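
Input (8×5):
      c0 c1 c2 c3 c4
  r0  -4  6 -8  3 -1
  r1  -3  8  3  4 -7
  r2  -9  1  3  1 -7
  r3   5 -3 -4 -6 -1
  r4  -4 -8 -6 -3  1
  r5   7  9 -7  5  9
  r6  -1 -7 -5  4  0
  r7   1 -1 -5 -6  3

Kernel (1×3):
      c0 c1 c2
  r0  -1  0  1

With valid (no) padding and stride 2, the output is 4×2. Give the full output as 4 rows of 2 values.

-4 7
12 -10
-2 7
-4 5

Output[0,0]: The receptive field on the input at this output position is [-4 6 -8]. Elementwise product with the kernel and sum: -4·-1 + -8·1.
Output[0,1]: The receptive field on the input at this output position is [-8 3 -1]. Elementwise product with the kernel and sum: -8·-1 + -1·1.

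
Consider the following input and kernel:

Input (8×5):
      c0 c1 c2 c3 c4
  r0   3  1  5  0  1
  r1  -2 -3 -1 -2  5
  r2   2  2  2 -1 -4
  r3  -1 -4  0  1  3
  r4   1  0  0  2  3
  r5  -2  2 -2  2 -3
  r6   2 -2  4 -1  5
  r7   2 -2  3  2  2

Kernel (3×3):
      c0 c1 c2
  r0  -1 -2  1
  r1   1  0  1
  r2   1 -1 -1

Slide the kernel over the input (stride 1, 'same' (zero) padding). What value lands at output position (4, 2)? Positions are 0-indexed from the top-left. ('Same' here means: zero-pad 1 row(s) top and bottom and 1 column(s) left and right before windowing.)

9

The receptive field on the zero-padded input at this output position is [-4 0 1 / 0 0 2 / 2 -2 2]. Elementwise product with the kernel and sum: -4·-1 + 0·-2 + 1·1 + 0·1 + 2·1 + 2·1 + -2·-1 + 2·-1.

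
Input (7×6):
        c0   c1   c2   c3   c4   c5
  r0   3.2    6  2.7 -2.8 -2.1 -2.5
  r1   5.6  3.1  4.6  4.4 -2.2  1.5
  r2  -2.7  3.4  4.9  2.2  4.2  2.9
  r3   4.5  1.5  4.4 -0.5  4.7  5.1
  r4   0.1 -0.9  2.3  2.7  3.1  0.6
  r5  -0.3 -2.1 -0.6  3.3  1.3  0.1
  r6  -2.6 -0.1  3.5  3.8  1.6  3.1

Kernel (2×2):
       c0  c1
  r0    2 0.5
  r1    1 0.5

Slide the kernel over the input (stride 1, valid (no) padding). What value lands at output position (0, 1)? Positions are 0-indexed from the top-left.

18.75

The receptive field on the input at this output position is [6 2.7 / 3.1 4.6]. Elementwise product with the kernel and sum: 6·2 + 2.7·0.5 + 3.1·1 + 4.6·0.5.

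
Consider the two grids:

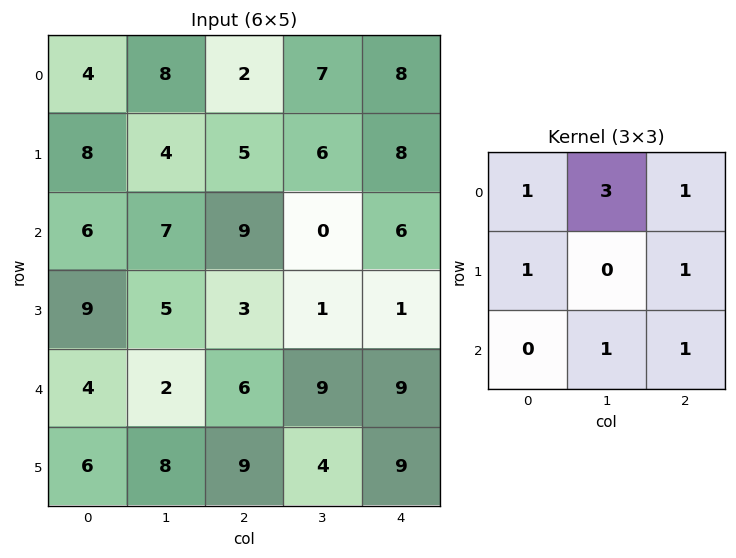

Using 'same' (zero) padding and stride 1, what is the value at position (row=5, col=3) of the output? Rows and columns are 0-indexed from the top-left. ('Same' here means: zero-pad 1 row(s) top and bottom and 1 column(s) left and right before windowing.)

60

The receptive field on the zero-padded input at this output position is [6 9 9 / 9 4 9 / 0 0 0]. Elementwise product with the kernel and sum: 6·1 + 9·3 + 9·1 + 9·1 + 9·1 + 0·1 + 0·1.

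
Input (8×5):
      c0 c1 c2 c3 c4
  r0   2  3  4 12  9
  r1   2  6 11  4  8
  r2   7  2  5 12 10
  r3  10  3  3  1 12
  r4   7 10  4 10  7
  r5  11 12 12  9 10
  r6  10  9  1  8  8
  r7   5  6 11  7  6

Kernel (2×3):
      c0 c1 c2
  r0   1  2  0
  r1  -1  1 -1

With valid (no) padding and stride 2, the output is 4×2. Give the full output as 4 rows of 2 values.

Output[0,0]: The receptive field on the input at this output position is [2 3 4 / 2 6 11]. Elementwise product with the kernel and sum: 2·1 + 3·2 + 2·-1 + 6·1 + 11·-1.
Output[0,1]: The receptive field on the input at this output position is [4 12 9 / 11 4 8]. Elementwise product with the kernel and sum: 4·1 + 12·2 + 11·-1 + 4·1 + 8·-1.

1 13
1 15
16 11
18 7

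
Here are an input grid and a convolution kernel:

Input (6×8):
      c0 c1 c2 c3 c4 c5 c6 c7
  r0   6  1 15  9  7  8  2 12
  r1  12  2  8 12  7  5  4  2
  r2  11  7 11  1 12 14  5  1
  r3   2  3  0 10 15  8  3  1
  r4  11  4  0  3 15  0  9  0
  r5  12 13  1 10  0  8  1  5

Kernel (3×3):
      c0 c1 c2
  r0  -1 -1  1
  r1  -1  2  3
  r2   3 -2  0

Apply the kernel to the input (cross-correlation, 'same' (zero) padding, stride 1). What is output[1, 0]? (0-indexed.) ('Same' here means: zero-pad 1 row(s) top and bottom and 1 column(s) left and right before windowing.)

The receptive field on the zero-padded input at this output position is [0 6 1 / 0 12 2 / 0 11 7]. Elementwise product with the kernel and sum: 0·-1 + 6·-1 + 1·1 + 0·-1 + 12·2 + 2·3 + 0·3 + 11·-2.

3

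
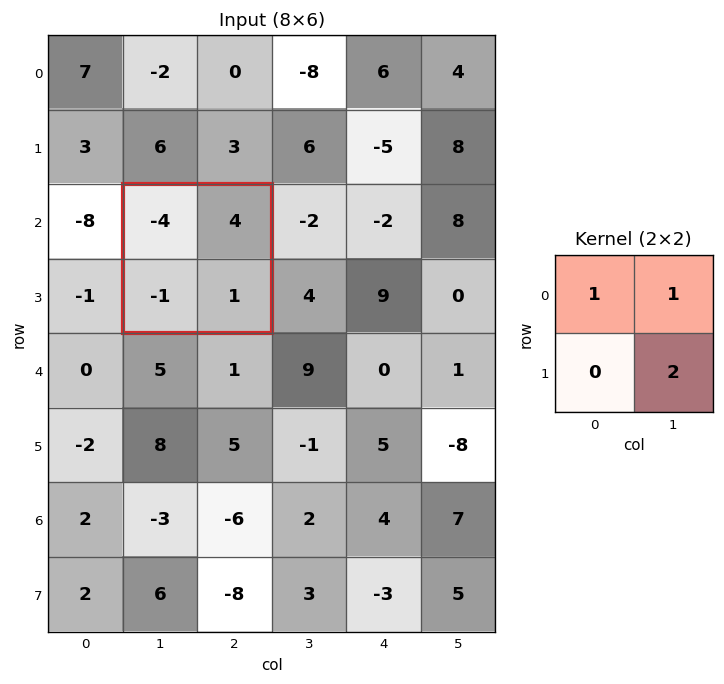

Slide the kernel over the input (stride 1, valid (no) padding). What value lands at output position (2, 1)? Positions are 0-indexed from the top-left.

The receptive field on the input at this output position is [-4 4 / -1 1]. Elementwise product with the kernel and sum: -4·1 + 4·1 + 1·2.

2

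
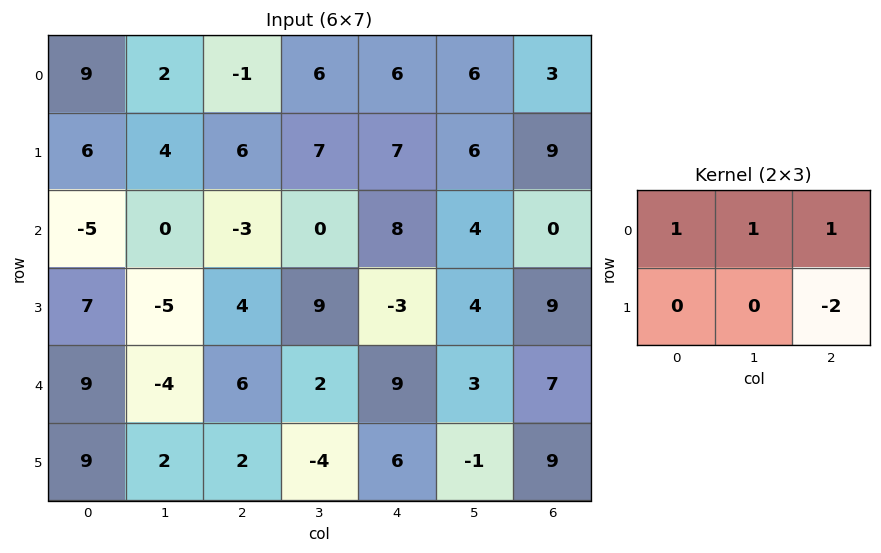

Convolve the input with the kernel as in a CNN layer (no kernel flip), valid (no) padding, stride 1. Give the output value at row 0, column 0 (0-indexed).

The receptive field on the input at this output position is [9 2 -1 / 6 4 6]. Elementwise product with the kernel and sum: 9·1 + 2·1 + -1·1 + 6·-2.

-2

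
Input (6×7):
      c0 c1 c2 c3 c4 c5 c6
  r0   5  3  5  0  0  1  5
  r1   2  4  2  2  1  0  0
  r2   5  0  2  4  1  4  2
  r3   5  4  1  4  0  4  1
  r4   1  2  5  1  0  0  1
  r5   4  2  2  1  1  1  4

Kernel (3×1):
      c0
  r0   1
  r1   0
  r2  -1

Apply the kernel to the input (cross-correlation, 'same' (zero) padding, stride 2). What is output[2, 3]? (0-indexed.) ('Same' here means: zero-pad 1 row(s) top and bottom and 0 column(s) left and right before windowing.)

The receptive field on the zero-padded input at this output position is [1 / 1 / 4]. Elementwise product with the kernel and sum: 1·1 + 4·-1.

-3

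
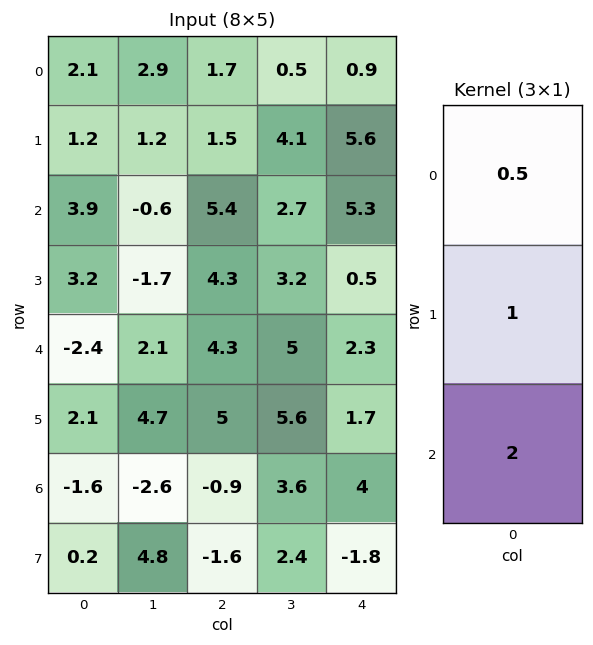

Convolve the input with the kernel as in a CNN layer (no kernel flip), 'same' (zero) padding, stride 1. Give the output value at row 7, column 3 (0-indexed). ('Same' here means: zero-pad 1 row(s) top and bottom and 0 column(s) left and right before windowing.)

The receptive field on the zero-padded input at this output position is [3.6 / 2.4 / 0]. Elementwise product with the kernel and sum: 3.6·0.5 + 2.4·1 + 0·2.

4.2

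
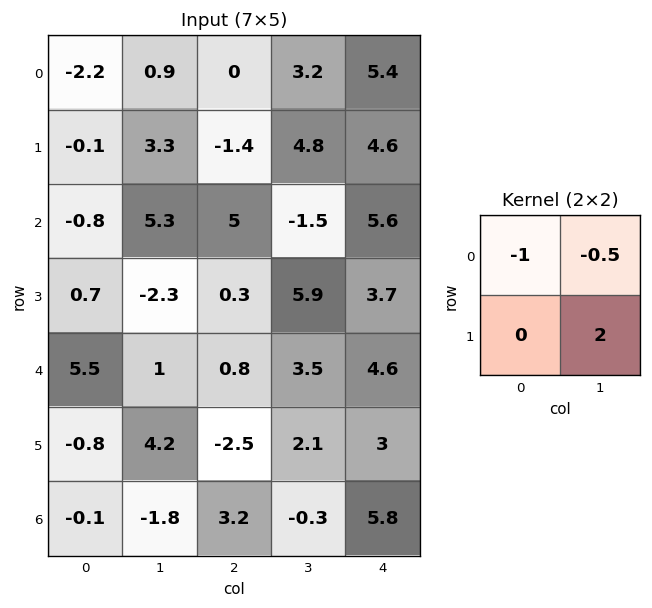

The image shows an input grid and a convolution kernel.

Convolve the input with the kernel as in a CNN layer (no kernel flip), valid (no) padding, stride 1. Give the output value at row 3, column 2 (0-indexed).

3.75

The receptive field on the input at this output position is [0.3 5.9 / 0.8 3.5]. Elementwise product with the kernel and sum: 0.3·-1 + 5.9·-0.5 + 3.5·2.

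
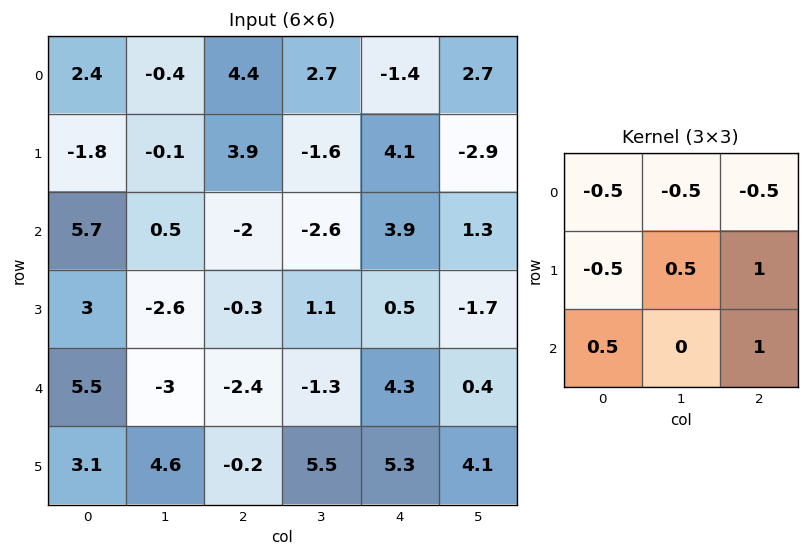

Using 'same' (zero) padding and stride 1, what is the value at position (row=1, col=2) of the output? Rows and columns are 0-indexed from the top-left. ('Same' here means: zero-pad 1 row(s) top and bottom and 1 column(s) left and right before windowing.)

The receptive field on the zero-padded input at this output position is [-0.4 4.4 2.7 / -0.1 3.9 -1.6 / 0.5 -2 -2.6]. Elementwise product with the kernel and sum: -0.4·-0.5 + 4.4·-0.5 + 2.7·-0.5 + -0.1·-0.5 + 3.9·0.5 + -1.6·1 + 0.5·0.5 + -2.6·1.

-5.3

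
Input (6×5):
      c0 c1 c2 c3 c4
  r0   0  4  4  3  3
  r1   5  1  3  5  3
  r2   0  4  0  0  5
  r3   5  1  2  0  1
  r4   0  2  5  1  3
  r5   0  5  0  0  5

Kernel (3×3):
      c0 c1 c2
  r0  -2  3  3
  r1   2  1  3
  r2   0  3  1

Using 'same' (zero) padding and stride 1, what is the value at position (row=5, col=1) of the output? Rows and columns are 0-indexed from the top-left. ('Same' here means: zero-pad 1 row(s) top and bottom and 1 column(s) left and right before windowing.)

26

The receptive field on the zero-padded input at this output position is [0 2 5 / 0 5 0 / 0 0 0]. Elementwise product with the kernel and sum: 0·-2 + 2·3 + 5·3 + 0·2 + 5·1 + 0·3 + 0·3 + 0·1.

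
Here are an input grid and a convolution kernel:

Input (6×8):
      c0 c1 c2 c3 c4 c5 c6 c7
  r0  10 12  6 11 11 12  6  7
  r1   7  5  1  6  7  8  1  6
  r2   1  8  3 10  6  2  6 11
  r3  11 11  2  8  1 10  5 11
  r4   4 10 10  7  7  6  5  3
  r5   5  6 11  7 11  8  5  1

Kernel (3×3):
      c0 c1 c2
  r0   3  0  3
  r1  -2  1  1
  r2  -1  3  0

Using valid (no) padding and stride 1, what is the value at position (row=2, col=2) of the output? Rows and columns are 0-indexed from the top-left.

43

The receptive field on the input at this output position is [3 10 6 / 2 8 1 / 10 7 7]. Elementwise product with the kernel and sum: 3·3 + 6·3 + 2·-2 + 8·1 + 1·1 + 10·-1 + 7·3.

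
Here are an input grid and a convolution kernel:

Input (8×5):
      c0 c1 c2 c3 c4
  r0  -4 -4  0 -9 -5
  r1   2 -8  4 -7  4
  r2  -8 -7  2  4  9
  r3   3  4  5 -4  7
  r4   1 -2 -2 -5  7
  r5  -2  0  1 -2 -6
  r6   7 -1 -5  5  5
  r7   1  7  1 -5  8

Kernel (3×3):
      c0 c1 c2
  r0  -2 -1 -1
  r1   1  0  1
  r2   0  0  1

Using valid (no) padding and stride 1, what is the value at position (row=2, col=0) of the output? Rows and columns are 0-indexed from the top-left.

27

The receptive field on the input at this output position is [-8 -7 2 / 3 4 5 / 1 -2 -2]. Elementwise product with the kernel and sum: -8·-2 + -7·-1 + 2·-1 + 3·1 + 5·1 + -2·1.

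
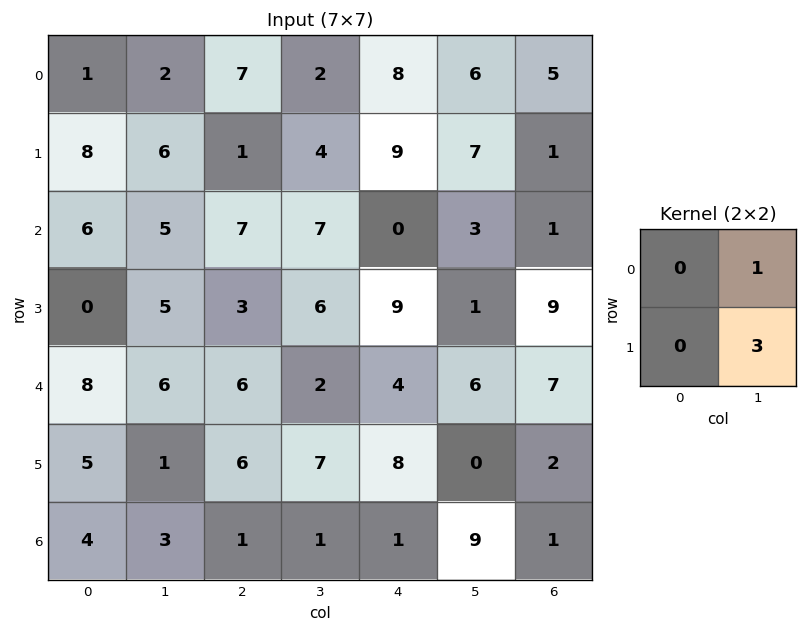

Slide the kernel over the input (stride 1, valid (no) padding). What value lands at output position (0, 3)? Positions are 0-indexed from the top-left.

The receptive field on the input at this output position is [2 8 / 4 9]. Elementwise product with the kernel and sum: 8·1 + 9·3.

35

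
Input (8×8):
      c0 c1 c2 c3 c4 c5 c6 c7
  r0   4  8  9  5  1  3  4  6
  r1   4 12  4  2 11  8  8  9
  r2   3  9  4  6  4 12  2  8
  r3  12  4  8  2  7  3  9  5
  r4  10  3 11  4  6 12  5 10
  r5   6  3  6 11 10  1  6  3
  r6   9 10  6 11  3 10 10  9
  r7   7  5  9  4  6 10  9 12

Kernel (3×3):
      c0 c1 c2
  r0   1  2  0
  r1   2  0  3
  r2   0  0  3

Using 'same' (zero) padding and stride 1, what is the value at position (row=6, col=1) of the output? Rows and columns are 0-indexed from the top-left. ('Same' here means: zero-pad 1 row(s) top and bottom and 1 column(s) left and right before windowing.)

The receptive field on the zero-padded input at this output position is [6 3 6 / 9 10 6 / 7 5 9]. Elementwise product with the kernel and sum: 6·1 + 3·2 + 9·2 + 6·3 + 9·3.

75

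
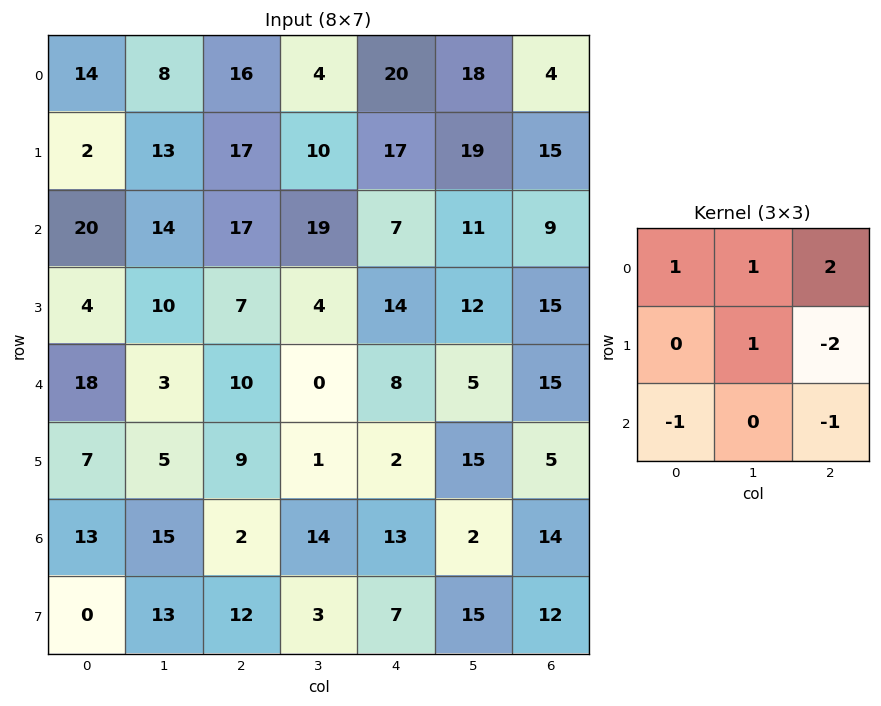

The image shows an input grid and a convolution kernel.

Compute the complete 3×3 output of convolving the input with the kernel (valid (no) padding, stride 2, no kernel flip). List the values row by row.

-4 12 19
36 8 -5
13 8 21

Output[0,0]: The receptive field on the input at this output position is [14 8 16 / 2 13 17 / 20 14 17]. Elementwise product with the kernel and sum: 14·1 + 8·1 + 16·2 + 13·1 + 17·-2 + 20·-1 + 17·-1.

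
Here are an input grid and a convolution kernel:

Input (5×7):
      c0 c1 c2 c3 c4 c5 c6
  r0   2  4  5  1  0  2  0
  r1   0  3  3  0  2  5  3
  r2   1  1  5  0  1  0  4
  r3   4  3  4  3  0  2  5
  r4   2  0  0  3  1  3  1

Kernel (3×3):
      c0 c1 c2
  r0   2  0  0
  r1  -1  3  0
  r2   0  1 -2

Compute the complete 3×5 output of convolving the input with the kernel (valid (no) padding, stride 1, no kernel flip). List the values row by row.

4 19 5 9 5
-3 18 4 -1 -5
7 5 16 -8 9

Output[0,0]: The receptive field on the input at this output position is [2 4 5 / 0 3 3 / 1 1 5]. Elementwise product with the kernel and sum: 2·2 + 0·-1 + 3·3 + 1·1 + 5·-2.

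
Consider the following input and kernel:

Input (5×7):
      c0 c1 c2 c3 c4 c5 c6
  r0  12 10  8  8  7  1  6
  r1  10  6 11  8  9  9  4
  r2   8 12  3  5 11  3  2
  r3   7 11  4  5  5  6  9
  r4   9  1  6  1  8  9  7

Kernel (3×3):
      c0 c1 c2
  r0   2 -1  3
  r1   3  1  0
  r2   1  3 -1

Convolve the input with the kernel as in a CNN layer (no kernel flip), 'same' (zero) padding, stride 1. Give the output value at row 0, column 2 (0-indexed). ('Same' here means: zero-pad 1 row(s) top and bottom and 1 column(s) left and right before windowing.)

69

The receptive field on the zero-padded input at this output position is [0 0 0 / 10 8 8 / 6 11 8]. Elementwise product with the kernel and sum: 0·2 + 0·-1 + 0·3 + 10·3 + 8·1 + 6·1 + 11·3 + 8·-1.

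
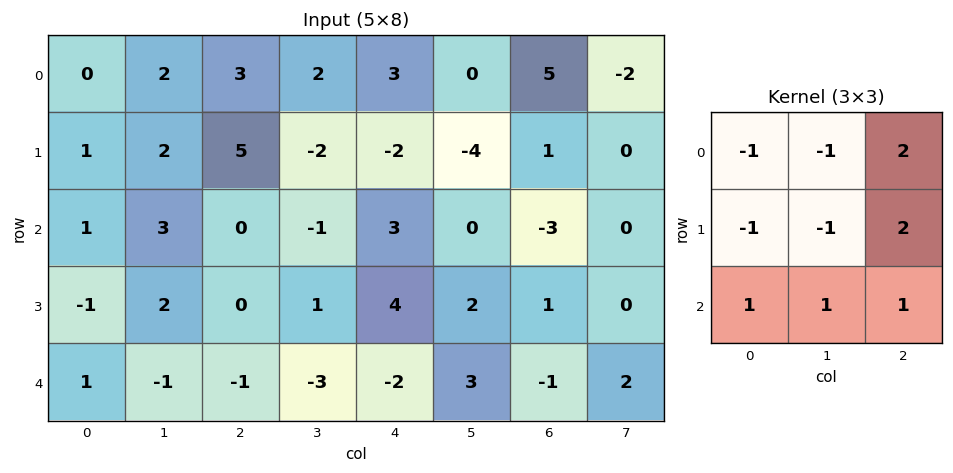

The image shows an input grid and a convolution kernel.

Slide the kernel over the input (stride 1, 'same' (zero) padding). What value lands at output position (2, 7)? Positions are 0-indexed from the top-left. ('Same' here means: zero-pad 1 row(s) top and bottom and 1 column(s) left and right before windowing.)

3

The receptive field on the zero-padded input at this output position is [1 0 0 / -3 0 0 / 1 0 0]. Elementwise product with the kernel and sum: 1·-1 + 0·-1 + 0·2 + -3·-1 + 0·-1 + 0·2 + 1·1 + 0·1 + 0·1.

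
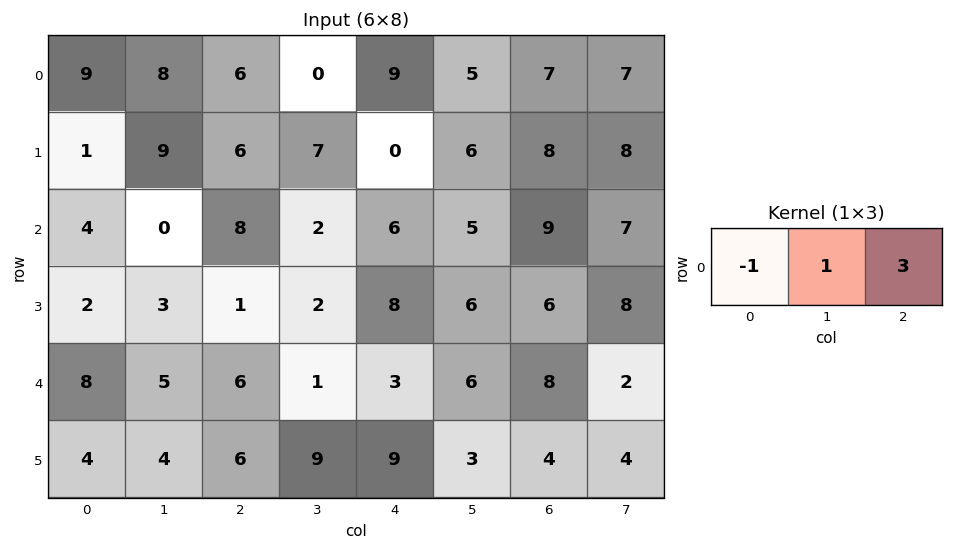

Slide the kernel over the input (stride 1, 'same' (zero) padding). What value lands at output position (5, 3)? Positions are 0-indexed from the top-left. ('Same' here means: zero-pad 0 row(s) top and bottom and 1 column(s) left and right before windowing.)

30

The receptive field on the zero-padded input at this output position is [6 9 9]. Elementwise product with the kernel and sum: 6·-1 + 9·1 + 9·3.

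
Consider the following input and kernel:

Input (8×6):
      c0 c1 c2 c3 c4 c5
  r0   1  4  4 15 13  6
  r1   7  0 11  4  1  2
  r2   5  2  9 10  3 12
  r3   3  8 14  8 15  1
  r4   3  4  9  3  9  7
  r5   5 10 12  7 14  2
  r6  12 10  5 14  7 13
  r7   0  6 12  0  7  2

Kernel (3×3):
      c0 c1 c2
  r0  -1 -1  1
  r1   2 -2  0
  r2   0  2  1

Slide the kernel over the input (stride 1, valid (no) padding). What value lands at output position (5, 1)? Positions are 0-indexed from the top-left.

The receptive field on the input at this output position is [10 12 7 / 10 5 14 / 6 12 0]. Elementwise product with the kernel and sum: 10·-1 + 12·-1 + 7·1 + 10·2 + 5·-2 + 12·2 + 0·1.

19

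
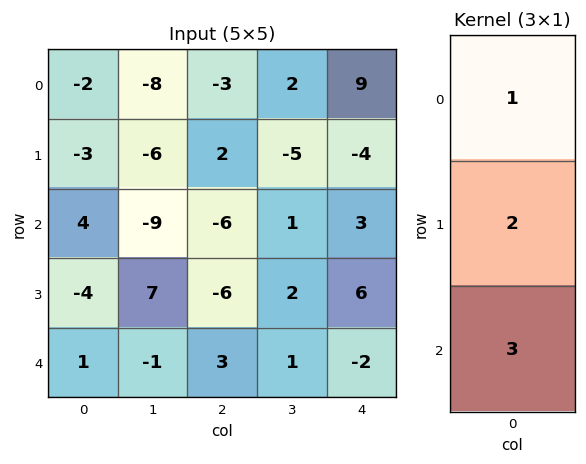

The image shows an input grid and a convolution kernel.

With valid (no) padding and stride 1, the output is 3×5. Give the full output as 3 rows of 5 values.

Output[0,0]: The receptive field on the input at this output position is [-2 / -3 / 4]. Elementwise product with the kernel and sum: -2·1 + -3·2 + 4·3.

4 -47 -17 -5 10
-7 -3 -28 3 20
-1 2 -9 8 9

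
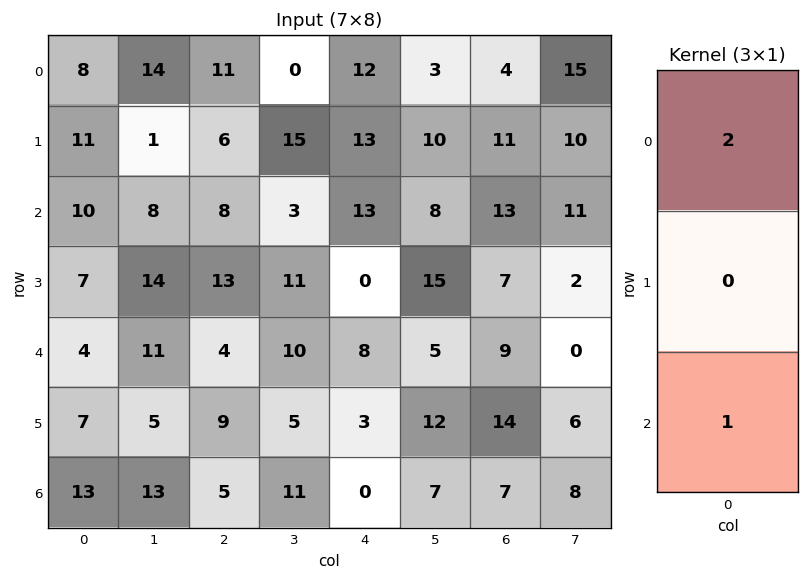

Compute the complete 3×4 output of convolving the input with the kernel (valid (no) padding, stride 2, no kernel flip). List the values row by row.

Output[0,0]: The receptive field on the input at this output position is [8 / 11 / 10]. Elementwise product with the kernel and sum: 8·2 + 10·1.

26 30 37 21
24 20 34 35
21 13 16 25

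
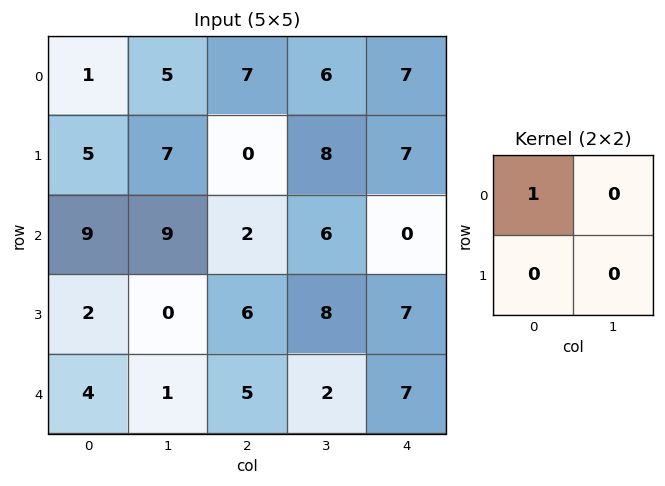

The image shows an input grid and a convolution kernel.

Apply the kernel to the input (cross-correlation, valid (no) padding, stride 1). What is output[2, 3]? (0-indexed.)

6

The receptive field on the input at this output position is [6 0 / 8 7]. Elementwise product with the kernel and sum: 6·1.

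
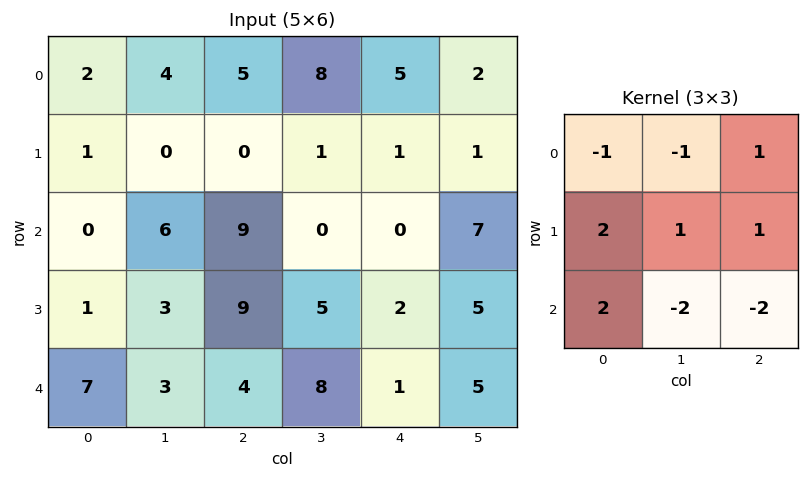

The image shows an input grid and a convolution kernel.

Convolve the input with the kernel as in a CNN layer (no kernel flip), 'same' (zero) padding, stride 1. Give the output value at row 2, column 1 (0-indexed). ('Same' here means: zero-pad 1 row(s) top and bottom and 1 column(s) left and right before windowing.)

-8

The receptive field on the zero-padded input at this output position is [1 0 0 / 0 6 9 / 1 3 9]. Elementwise product with the kernel and sum: 1·-1 + 0·-1 + 0·1 + 0·2 + 6·1 + 9·1 + 1·2 + 3·-2 + 9·-2.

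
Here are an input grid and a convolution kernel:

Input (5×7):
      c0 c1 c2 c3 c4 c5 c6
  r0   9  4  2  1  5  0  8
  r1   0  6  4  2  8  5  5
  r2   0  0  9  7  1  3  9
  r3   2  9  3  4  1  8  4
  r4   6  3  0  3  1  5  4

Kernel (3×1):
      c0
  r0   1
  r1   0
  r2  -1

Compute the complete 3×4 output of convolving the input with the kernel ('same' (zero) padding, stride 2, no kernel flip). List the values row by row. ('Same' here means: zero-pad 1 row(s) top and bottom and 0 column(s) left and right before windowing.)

Output[0,0]: The receptive field on the zero-padded input at this output position is [0 / 9 / 0]. Elementwise product with the kernel and sum: 0·1 + 0·-1.

0 -4 -8 -5
-2 1 7 1
2 3 1 4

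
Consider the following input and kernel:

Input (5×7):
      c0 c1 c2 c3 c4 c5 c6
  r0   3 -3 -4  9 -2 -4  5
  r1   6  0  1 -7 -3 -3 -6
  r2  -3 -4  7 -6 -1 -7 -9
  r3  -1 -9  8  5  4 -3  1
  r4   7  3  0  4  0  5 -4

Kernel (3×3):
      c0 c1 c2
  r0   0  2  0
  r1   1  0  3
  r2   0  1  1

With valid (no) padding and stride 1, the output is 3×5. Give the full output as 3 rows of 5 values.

Output[0,0]: The receptive field on the input at this output position is [3 -3 -4 / 6 0 1 / -3 -4 7]. Elementwise product with the kernel and sum: -3·2 + 6·1 + 1·3 + -4·1 + 7·1.
Output[0,1]: The receptive field on the input at this output position is [-3 -4 9 / 0 1 -7 / -4 7 -6]. Elementwise product with the kernel and sum: -4·2 + 0·1 + -7·3 + 7·1 + -6·1.

6 -28 3 -28 -45
17 -7 -1 -32 -36
18 24 12 -1 -6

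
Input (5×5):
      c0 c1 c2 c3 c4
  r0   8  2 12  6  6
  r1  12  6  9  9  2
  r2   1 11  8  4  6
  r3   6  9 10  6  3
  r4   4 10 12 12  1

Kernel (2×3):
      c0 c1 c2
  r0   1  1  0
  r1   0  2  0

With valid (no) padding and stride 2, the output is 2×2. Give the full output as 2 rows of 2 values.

Output[0,0]: The receptive field on the input at this output position is [8 2 12 / 12 6 9]. Elementwise product with the kernel and sum: 8·1 + 2·1 + 6·2.
Output[0,1]: The receptive field on the input at this output position is [12 6 6 / 9 9 2]. Elementwise product with the kernel and sum: 12·1 + 6·1 + 9·2.

22 36
30 24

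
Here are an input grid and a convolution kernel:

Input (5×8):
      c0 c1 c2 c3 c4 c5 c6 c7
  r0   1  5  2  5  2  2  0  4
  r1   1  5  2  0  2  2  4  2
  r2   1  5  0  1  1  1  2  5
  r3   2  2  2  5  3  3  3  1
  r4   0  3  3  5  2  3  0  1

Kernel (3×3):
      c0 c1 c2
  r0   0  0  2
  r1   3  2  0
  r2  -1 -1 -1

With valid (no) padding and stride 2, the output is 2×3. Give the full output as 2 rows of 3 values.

Output[0,0]: The receptive field on the input at this output position is [1 5 2 / 1 5 2 / 1 5 0]. Elementwise product with the kernel and sum: 2·2 + 1·3 + 5·2 + 1·-1 + 5·-1 + 0·-1.
Output[0,1]: The receptive field on the input at this output position is [2 5 2 / 2 0 2 / 0 1 1]. Elementwise product with the kernel and sum: 2·2 + 2·3 + 0·2 + 0·-1 + 1·-1 + 1·-1.

11 8 6
4 8 14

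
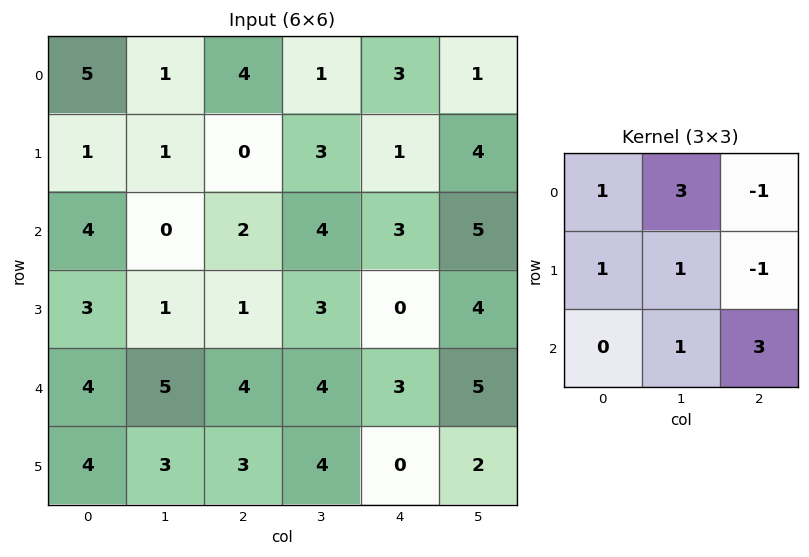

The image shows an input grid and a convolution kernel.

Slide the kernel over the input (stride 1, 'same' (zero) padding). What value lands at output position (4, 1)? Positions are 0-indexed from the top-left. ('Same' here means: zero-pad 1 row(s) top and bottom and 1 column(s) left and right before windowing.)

22

The receptive field on the zero-padded input at this output position is [3 1 1 / 4 5 4 / 4 3 3]. Elementwise product with the kernel and sum: 3·1 + 1·3 + 1·-1 + 4·1 + 5·1 + 4·-1 + 3·1 + 3·3.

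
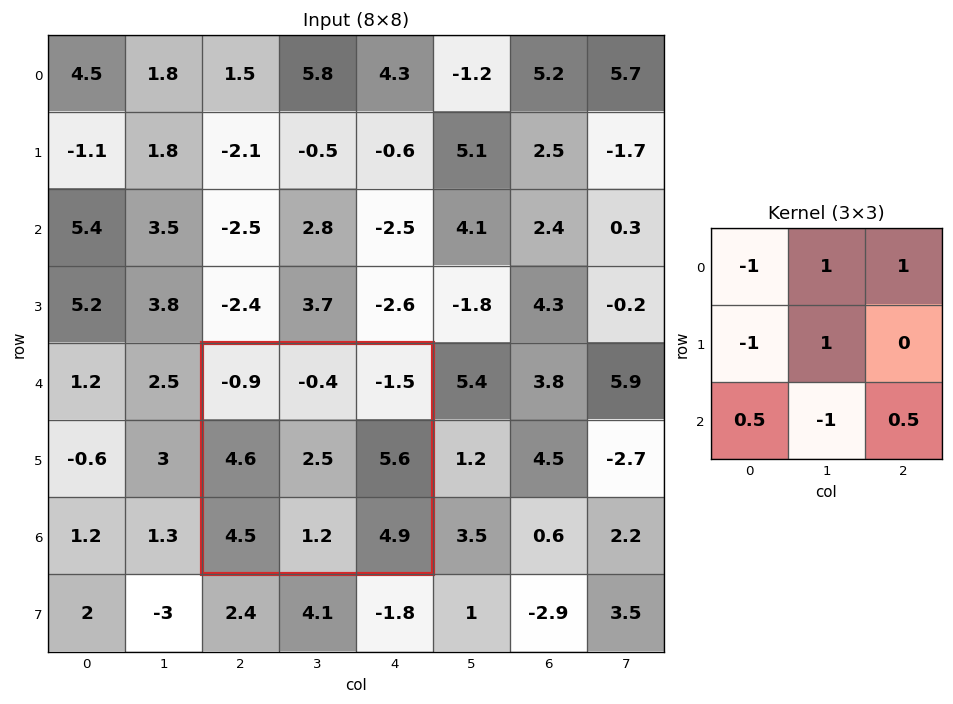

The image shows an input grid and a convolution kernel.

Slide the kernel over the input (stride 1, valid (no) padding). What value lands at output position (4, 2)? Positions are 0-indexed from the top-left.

The receptive field on the input at this output position is [-0.9 -0.4 -1.5 / 4.6 2.5 5.6 / 4.5 1.2 4.9]. Elementwise product with the kernel and sum: -0.9·-1 + -0.4·1 + -1.5·1 + 4.6·-1 + 2.5·1 + 4.5·0.5 + 1.2·-1 + 4.9·0.5.

0.4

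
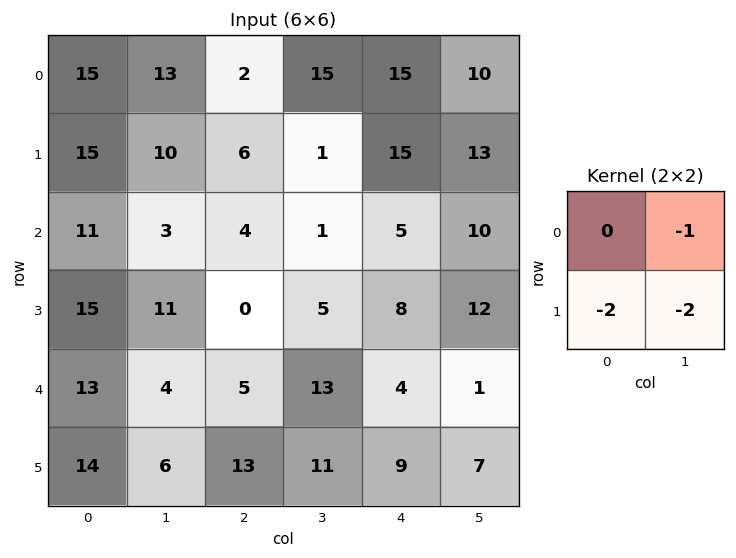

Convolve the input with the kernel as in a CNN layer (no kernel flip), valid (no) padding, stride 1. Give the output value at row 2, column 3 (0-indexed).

The receptive field on the input at this output position is [1 5 / 5 8]. Elementwise product with the kernel and sum: 5·-1 + 5·-2 + 8·-2.

-31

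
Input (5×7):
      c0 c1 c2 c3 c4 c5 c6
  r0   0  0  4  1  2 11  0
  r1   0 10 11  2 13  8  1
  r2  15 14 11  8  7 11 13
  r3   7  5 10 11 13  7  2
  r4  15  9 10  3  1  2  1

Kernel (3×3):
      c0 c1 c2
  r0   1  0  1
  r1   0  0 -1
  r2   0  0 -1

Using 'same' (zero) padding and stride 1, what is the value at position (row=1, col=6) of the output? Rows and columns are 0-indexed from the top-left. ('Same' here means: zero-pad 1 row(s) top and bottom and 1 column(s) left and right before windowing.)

The receptive field on the zero-padded input at this output position is [11 0 0 / 8 1 0 / 11 13 0]. Elementwise product with the kernel and sum: 11·1 + 0·1 + 0·-1 + 0·-1.

11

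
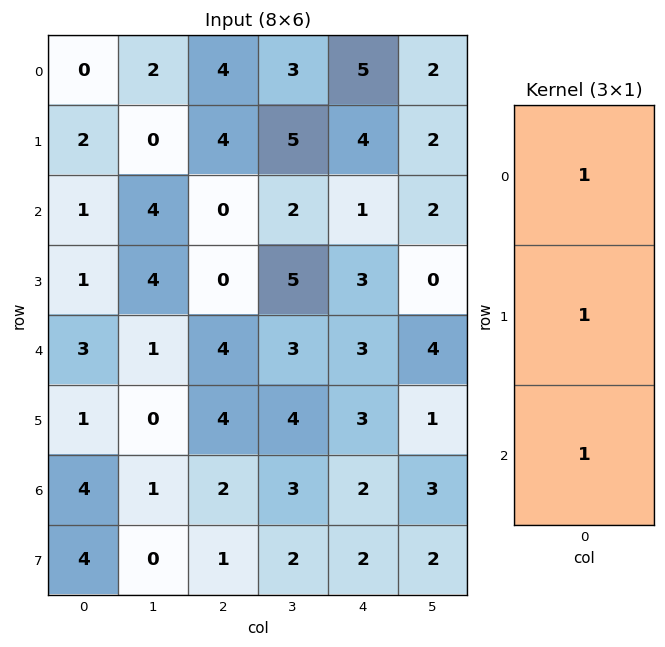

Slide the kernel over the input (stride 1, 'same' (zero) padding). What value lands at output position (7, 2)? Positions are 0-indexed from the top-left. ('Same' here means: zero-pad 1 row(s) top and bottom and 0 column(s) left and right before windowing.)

The receptive field on the zero-padded input at this output position is [2 / 1 / 0]. Elementwise product with the kernel and sum: 2·1 + 1·1 + 0·1.

3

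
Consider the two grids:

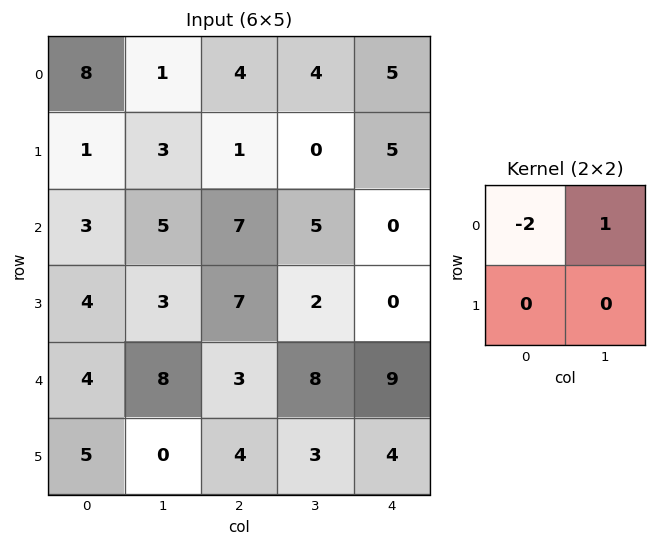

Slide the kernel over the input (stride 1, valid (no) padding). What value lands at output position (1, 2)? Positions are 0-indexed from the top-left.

The receptive field on the input at this output position is [1 0 / 7 5]. Elementwise product with the kernel and sum: 1·-2 + 0·1.

-2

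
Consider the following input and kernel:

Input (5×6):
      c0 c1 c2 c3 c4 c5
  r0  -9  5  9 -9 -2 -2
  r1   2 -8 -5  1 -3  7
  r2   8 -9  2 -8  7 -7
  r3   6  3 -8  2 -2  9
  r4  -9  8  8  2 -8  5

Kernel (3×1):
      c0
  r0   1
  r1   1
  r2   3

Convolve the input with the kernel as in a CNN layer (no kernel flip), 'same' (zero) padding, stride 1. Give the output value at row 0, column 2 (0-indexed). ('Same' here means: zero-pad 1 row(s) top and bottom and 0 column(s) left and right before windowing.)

-6

The receptive field on the zero-padded input at this output position is [0 / 9 / -5]. Elementwise product with the kernel and sum: 0·1 + 9·1 + -5·3.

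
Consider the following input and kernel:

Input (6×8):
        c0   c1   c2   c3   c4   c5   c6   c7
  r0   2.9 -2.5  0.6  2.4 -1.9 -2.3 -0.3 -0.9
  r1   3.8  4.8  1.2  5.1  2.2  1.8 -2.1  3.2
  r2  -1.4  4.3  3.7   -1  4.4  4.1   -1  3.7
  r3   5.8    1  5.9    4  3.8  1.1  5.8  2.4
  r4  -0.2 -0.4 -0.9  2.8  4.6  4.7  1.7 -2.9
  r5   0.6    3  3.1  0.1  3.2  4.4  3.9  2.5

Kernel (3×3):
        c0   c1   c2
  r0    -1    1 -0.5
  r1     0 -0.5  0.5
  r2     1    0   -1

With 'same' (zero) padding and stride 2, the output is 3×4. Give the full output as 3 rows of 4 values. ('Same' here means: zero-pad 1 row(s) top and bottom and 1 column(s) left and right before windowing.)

-7.5 0.6 3.1 -1.7
3.25 -11.5 -1.05 -4.45
2.2 7.65 -5 3.1

Output[0,0]: The receptive field on the zero-padded input at this output position is [0 0 0 / 0 2.9 -2.5 / 0 3.8 4.8]. Elementwise product with the kernel and sum: 0·-1 + 0·1 + 0·-0.5 + 2.9·-0.5 + -2.5·0.5 + 0·1 + 4.8·-1.
Output[0,1]: The receptive field on the zero-padded input at this output position is [0 0 0 / -2.5 0.6 2.4 / 4.8 1.2 5.1]. Elementwise product with the kernel and sum: 0·-1 + 0·1 + 0·-0.5 + 0.6·-0.5 + 2.4·0.5 + 4.8·1 + 5.1·-1.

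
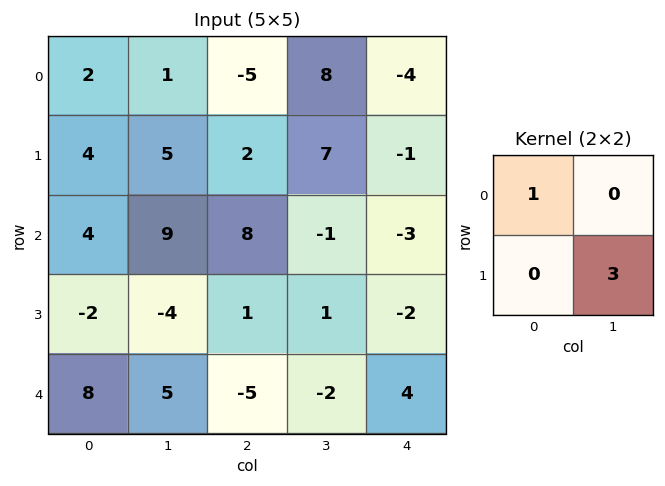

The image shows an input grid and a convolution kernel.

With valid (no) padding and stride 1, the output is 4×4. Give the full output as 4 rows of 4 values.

17 7 16 5
31 29 -1 -2
-8 12 11 -7
13 -19 -5 13

Output[0,0]: The receptive field on the input at this output position is [2 1 / 4 5]. Elementwise product with the kernel and sum: 2·1 + 5·3.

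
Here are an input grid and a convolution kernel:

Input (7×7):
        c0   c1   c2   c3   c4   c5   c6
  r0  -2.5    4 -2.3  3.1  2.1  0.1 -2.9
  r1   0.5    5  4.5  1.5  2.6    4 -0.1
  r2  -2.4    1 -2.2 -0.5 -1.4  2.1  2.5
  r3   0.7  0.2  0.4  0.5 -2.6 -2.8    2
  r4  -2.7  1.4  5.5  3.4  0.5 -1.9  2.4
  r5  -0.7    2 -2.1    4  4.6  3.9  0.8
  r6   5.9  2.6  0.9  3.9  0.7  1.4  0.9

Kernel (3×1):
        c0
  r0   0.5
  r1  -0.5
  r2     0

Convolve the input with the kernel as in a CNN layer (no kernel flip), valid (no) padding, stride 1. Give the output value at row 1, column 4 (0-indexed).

2

The receptive field on the input at this output position is [2.6 / -1.4 / -2.6]. Elementwise product with the kernel and sum: 2.6·0.5 + -1.4·-0.5.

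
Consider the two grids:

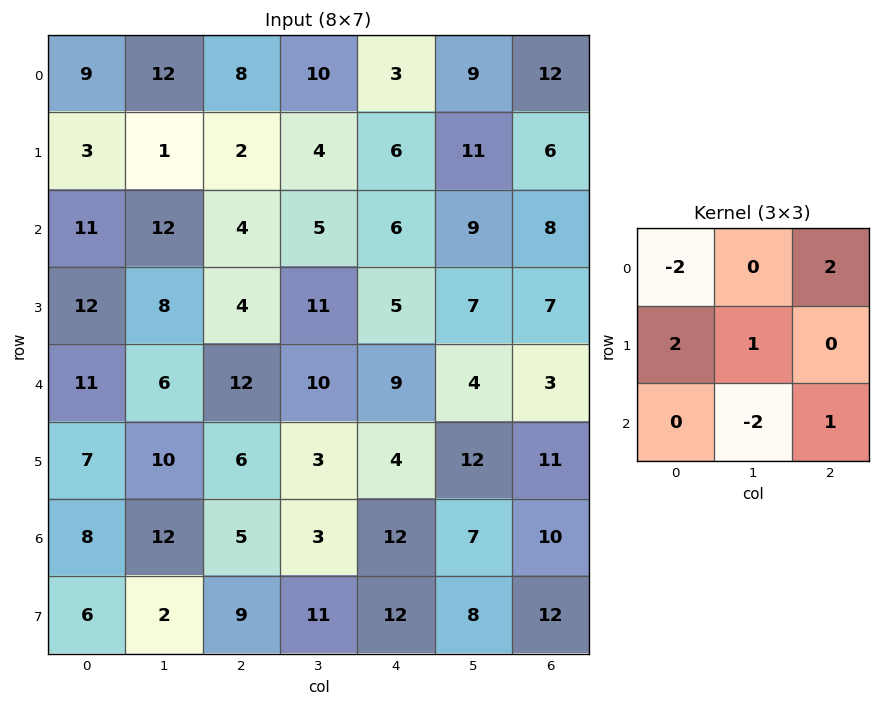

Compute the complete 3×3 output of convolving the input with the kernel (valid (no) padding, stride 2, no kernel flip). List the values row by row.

-15 -6 31
18 12 16
7 15 4

Output[0,0]: The receptive field on the input at this output position is [9 12 8 / 3 1 2 / 11 12 4]. Elementwise product with the kernel and sum: 9·-2 + 8·2 + 3·2 + 1·1 + 12·-2 + 4·1.
Output[0,1]: The receptive field on the input at this output position is [8 10 3 / 2 4 6 / 4 5 6]. Elementwise product with the kernel and sum: 8·-2 + 3·2 + 2·2 + 4·1 + 5·-2 + 6·1.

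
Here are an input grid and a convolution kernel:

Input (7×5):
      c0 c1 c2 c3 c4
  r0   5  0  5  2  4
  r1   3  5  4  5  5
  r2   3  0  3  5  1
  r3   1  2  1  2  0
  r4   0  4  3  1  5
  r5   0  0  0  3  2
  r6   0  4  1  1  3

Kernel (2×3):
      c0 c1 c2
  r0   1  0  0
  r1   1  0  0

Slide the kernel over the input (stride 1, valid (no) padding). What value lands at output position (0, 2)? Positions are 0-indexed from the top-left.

The receptive field on the input at this output position is [5 2 4 / 4 5 5]. Elementwise product with the kernel and sum: 5·1 + 4·1.

9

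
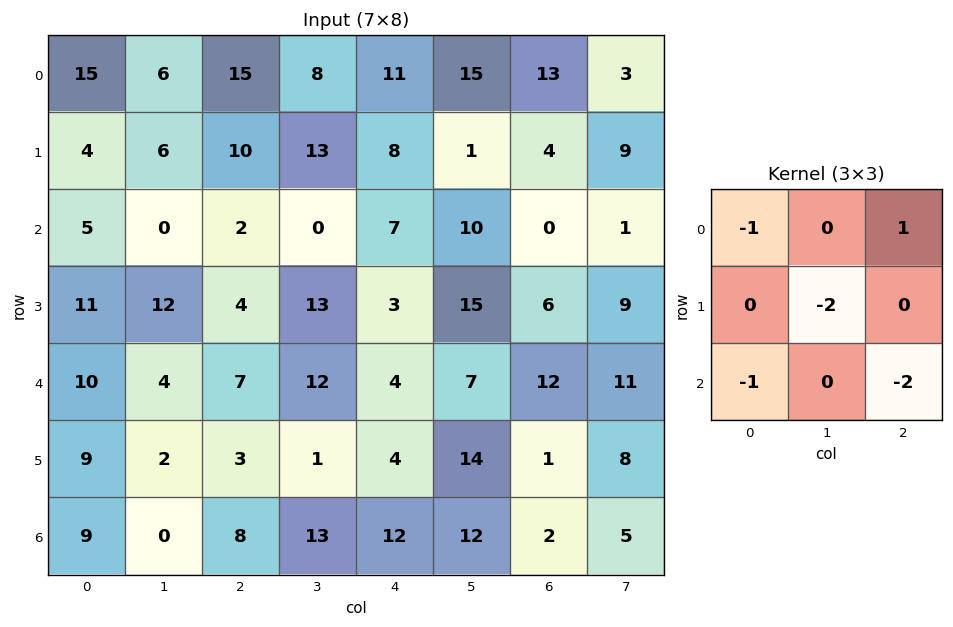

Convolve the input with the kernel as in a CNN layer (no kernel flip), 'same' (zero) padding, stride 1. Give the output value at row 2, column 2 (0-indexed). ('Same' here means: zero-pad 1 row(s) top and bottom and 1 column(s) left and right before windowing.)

The receptive field on the zero-padded input at this output position is [6 10 13 / 0 2 0 / 12 4 13]. Elementwise product with the kernel and sum: 6·-1 + 13·1 + 2·-2 + 12·-1 + 13·-2.

-35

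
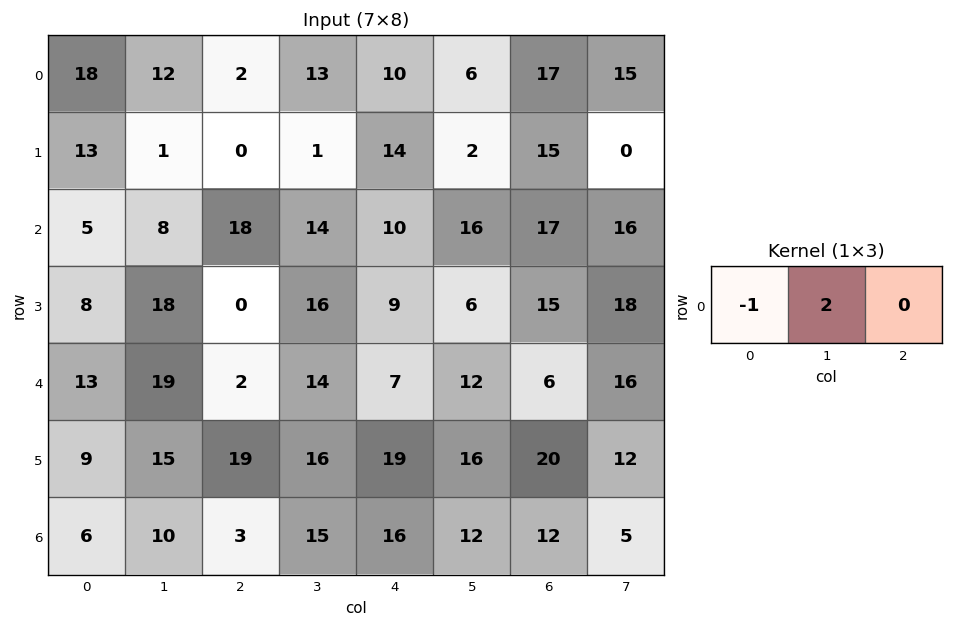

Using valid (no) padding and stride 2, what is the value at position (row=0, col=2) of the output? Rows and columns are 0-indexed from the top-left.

2

The receptive field on the input at this output position is [10 6 17]. Elementwise product with the kernel and sum: 10·-1 + 6·2.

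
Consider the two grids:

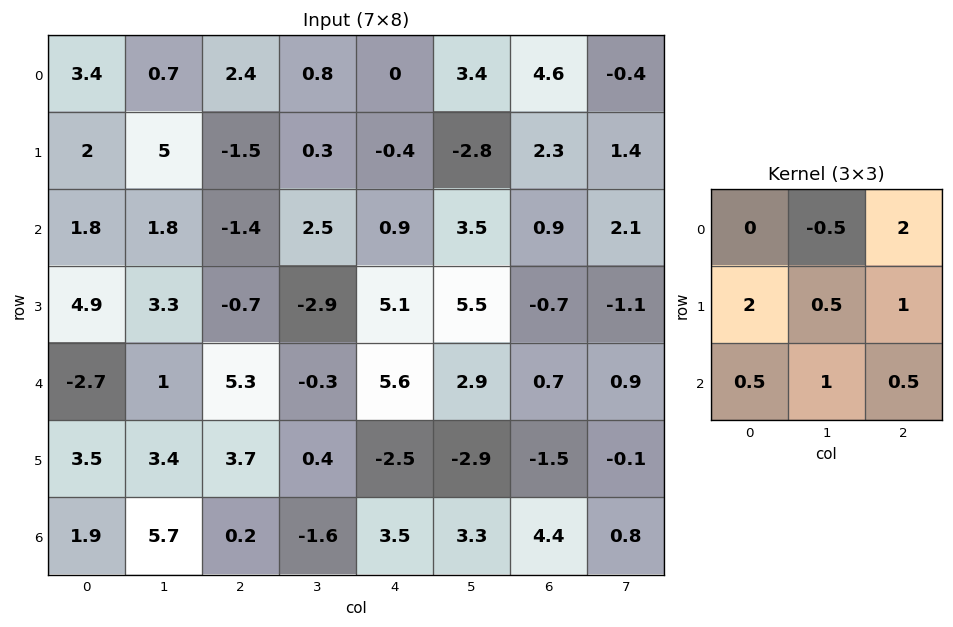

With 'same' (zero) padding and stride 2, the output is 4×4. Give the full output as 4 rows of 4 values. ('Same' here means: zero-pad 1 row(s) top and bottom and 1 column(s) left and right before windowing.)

6.9 4.55 3.35 10.3
18.25 6.25 9.95 12.7
9 4.5 9.8 2.2
11.7 8.85 -2.7 10.15

Output[0,0]: The receptive field on the zero-padded input at this output position is [0 0 0 / 0 3.4 0.7 / 0 2 5]. Elementwise product with the kernel and sum: 0·-0.5 + 0·2 + 0·2 + 3.4·0.5 + 0.7·1 + 0·0.5 + 2·1 + 5·0.5.
Output[0,1]: The receptive field on the zero-padded input at this output position is [0 0 0 / 0.7 2.4 0.8 / 5 -1.5 0.3]. Elementwise product with the kernel and sum: 0·-0.5 + 0·2 + 0.7·2 + 2.4·0.5 + 0.8·1 + 5·0.5 + -1.5·1 + 0.3·0.5.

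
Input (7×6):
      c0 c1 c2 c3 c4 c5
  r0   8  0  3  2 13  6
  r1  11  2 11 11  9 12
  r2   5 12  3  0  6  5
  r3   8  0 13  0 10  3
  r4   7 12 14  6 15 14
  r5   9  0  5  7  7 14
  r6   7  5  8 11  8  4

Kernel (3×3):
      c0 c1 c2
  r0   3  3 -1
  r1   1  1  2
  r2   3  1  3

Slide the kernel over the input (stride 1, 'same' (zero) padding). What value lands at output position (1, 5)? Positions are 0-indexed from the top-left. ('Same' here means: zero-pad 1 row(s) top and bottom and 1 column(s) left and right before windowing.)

The receptive field on the zero-padded input at this output position is [13 6 0 / 9 12 0 / 6 5 0]. Elementwise product with the kernel and sum: 13·3 + 6·3 + 0·-1 + 9·1 + 12·1 + 0·2 + 6·3 + 5·1 + 0·3.

101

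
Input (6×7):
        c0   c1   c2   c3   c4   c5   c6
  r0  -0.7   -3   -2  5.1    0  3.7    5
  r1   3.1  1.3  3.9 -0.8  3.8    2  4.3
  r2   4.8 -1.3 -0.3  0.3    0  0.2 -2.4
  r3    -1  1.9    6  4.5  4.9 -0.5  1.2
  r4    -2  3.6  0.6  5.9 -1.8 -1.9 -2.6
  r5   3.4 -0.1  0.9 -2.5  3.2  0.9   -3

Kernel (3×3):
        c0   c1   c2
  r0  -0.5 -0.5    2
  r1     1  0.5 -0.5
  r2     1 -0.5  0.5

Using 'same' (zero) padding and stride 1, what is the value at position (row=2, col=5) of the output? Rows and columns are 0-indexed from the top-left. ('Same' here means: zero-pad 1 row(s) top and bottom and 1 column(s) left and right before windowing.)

12.75

The receptive field on the zero-padded input at this output position is [3.8 2 4.3 / 0 0.2 -2.4 / 4.9 -0.5 1.2]. Elementwise product with the kernel and sum: 3.8·-0.5 + 2·-0.5 + 4.3·2 + 0·1 + 0.2·0.5 + -2.4·-0.5 + 4.9·1 + -0.5·-0.5 + 1.2·0.5.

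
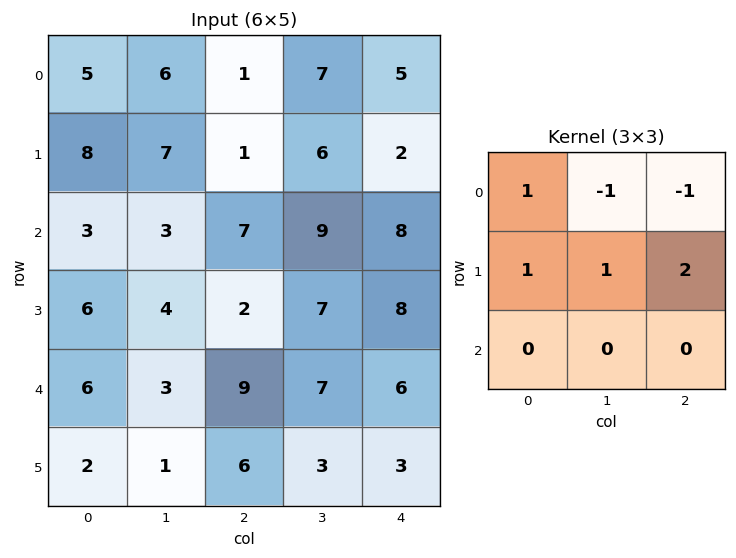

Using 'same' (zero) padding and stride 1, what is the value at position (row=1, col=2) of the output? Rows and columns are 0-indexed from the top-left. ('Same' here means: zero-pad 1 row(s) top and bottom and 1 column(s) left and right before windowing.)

The receptive field on the zero-padded input at this output position is [6 1 7 / 7 1 6 / 3 7 9]. Elementwise product with the kernel and sum: 6·1 + 1·-1 + 7·-1 + 7·1 + 1·1 + 6·2.

18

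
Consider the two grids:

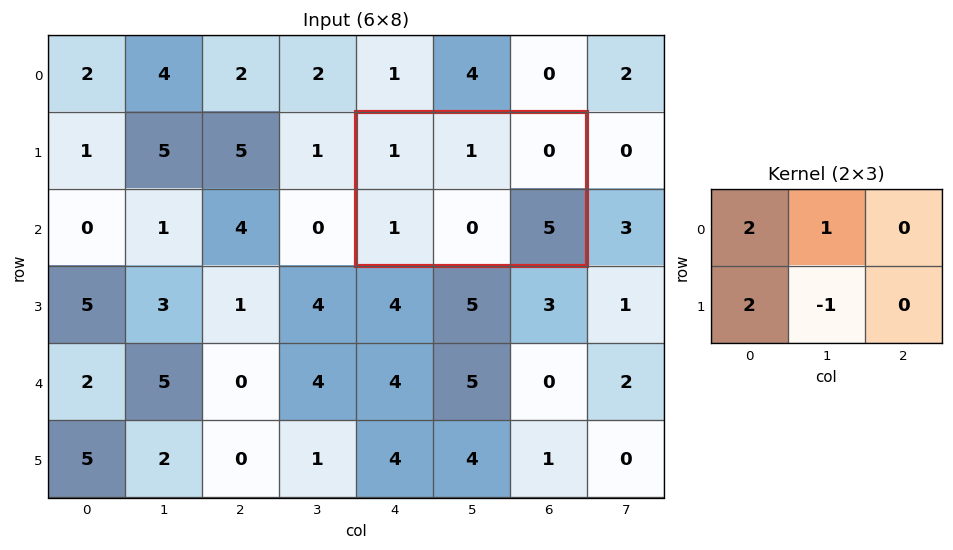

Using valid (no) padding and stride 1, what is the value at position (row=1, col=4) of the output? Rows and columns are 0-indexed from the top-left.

The receptive field on the input at this output position is [1 1 0 / 1 0 5]. Elementwise product with the kernel and sum: 1·2 + 1·1 + 1·2 + 0·-1.

5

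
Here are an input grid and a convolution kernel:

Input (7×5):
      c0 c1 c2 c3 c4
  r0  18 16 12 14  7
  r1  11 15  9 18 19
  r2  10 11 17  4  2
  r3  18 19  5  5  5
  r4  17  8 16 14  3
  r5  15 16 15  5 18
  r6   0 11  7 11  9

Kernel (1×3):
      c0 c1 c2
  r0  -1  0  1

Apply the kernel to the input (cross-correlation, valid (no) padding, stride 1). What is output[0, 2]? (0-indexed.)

-5

The receptive field on the input at this output position is [12 14 7]. Elementwise product with the kernel and sum: 12·-1 + 7·1.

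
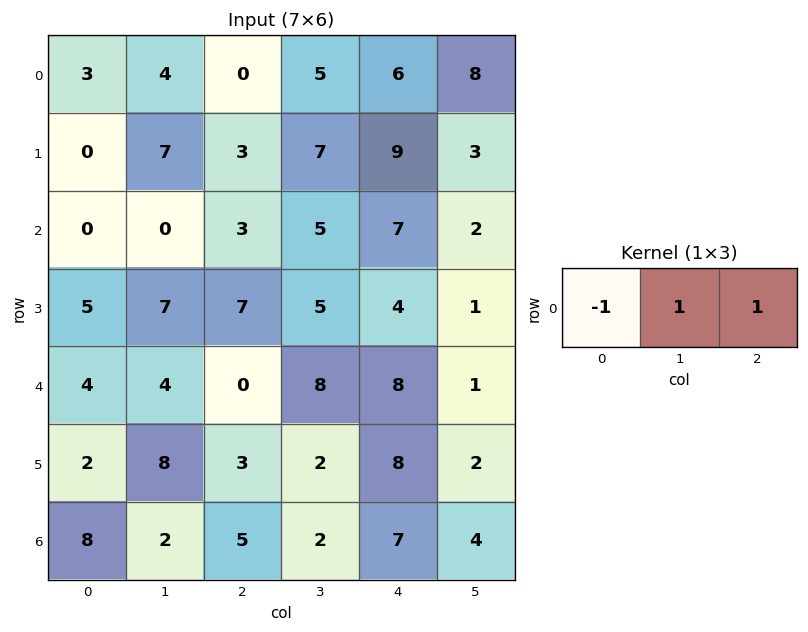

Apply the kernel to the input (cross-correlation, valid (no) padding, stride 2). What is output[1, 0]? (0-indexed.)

3

The receptive field on the input at this output position is [0 0 3]. Elementwise product with the kernel and sum: 0·-1 + 0·1 + 3·1.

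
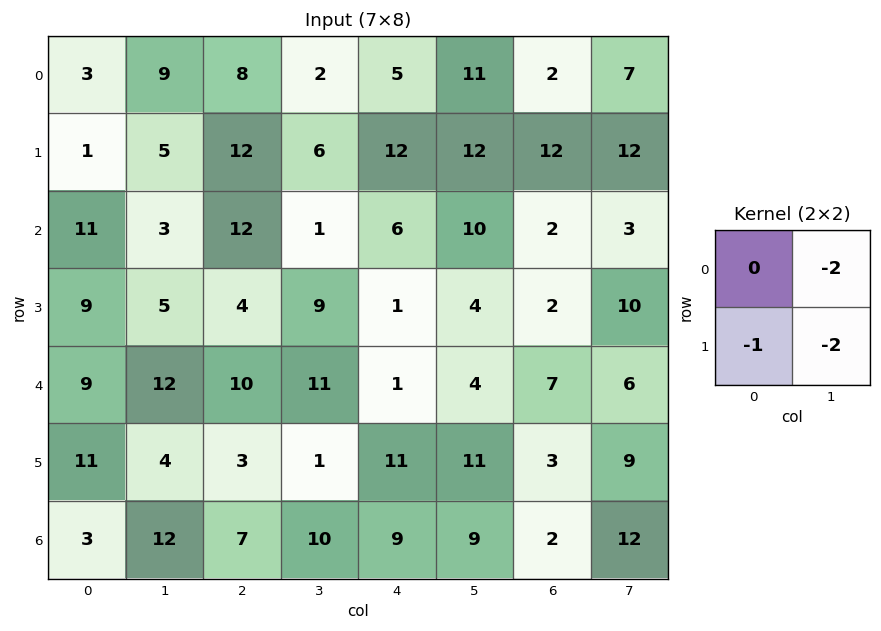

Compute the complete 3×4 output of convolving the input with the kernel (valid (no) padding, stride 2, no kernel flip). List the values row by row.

-29 -28 -58 -50
-25 -24 -29 -28
-43 -27 -41 -33

Output[0,0]: The receptive field on the input at this output position is [3 9 / 1 5]. Elementwise product with the kernel and sum: 9·-2 + 1·-1 + 5·-2.
Output[0,1]: The receptive field on the input at this output position is [8 2 / 12 6]. Elementwise product with the kernel and sum: 2·-2 + 12·-1 + 6·-2.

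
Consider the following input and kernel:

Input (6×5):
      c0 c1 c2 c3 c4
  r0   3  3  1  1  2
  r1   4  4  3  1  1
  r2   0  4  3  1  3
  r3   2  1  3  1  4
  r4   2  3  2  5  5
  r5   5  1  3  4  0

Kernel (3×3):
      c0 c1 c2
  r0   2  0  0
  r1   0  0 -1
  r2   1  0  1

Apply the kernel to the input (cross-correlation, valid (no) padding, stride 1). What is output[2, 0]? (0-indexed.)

The receptive field on the input at this output position is [0 4 3 / 2 1 3 / 2 3 2]. Elementwise product with the kernel and sum: 0·2 + 3·-1 + 2·1 + 2·1.

1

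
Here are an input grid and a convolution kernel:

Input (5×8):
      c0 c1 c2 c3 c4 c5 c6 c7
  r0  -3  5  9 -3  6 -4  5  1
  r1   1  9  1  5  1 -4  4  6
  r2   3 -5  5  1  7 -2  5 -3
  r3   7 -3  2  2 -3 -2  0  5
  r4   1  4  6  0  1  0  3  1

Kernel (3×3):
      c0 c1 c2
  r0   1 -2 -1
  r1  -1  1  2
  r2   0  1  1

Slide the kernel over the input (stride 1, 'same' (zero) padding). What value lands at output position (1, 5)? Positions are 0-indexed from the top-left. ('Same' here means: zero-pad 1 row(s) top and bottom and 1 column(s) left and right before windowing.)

The receptive field on the zero-padded input at this output position is [6 -4 5 / 1 -4 4 / 7 -2 5]. Elementwise product with the kernel and sum: 6·1 + -4·-2 + 5·-1 + 1·-1 + -4·1 + 4·2 + -2·1 + 5·1.

15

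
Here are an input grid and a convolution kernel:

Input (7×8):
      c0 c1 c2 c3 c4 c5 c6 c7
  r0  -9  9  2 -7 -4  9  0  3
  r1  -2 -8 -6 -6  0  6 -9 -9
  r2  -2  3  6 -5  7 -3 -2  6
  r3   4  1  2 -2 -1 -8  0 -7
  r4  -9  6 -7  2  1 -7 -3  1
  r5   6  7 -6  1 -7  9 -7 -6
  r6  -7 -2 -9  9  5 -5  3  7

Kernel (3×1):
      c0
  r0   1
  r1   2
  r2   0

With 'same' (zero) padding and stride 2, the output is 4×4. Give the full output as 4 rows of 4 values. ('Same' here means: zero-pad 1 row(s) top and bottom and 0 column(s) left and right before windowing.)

Output[0,0]: The receptive field on the zero-padded input at this output position is [0 / -9 / -2]. Elementwise product with the kernel and sum: 0·1 + -9·2.
Output[0,1]: The receptive field on the zero-padded input at this output position is [0 / 2 / -6]. Elementwise product with the kernel and sum: 0·1 + 2·2.

-18 4 -8 0
-6 6 14 -13
-14 -12 1 -6
-8 -24 3 -1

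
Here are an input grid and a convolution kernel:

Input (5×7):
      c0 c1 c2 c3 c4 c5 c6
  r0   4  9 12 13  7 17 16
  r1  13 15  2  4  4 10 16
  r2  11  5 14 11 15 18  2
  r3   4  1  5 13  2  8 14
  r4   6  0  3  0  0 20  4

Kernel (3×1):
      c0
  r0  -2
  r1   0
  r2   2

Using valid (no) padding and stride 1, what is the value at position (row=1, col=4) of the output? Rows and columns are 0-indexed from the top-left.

The receptive field on the input at this output position is [4 / 15 / 2]. Elementwise product with the kernel and sum: 4·-2 + 2·2.

-4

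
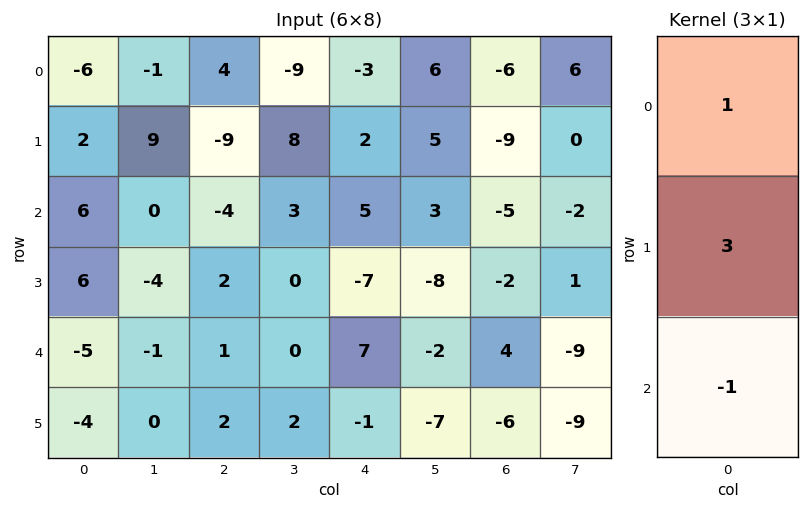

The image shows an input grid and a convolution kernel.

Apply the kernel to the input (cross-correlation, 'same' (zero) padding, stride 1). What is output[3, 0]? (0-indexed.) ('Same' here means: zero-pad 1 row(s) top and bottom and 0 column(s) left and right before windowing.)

The receptive field on the zero-padded input at this output position is [6 / 6 / -5]. Elementwise product with the kernel and sum: 6·1 + 6·3 + -5·-1.

29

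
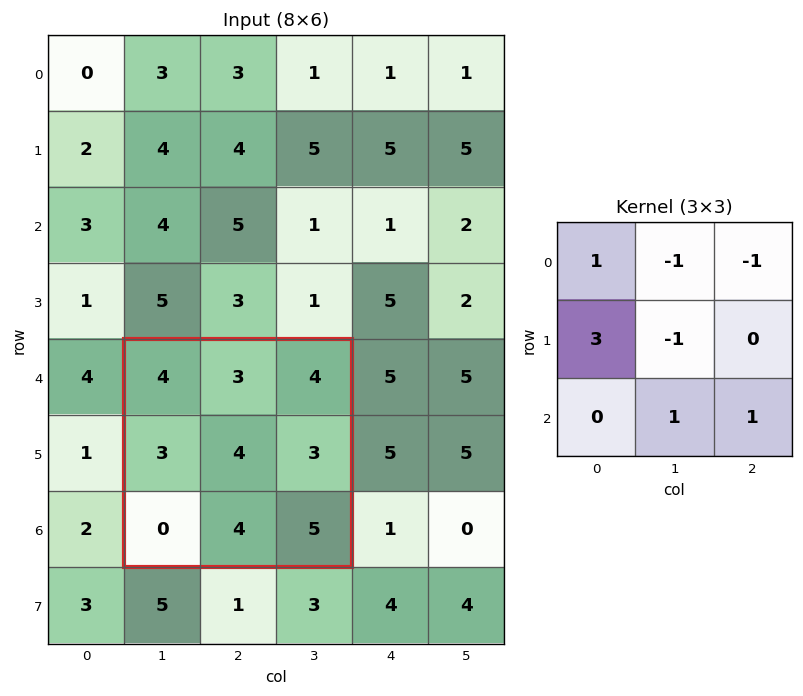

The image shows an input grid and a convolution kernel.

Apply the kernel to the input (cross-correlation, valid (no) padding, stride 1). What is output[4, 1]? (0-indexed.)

The receptive field on the input at this output position is [4 3 4 / 3 4 3 / 0 4 5]. Elementwise product with the kernel and sum: 4·1 + 3·-1 + 4·-1 + 3·3 + 4·-1 + 4·1 + 5·1.

11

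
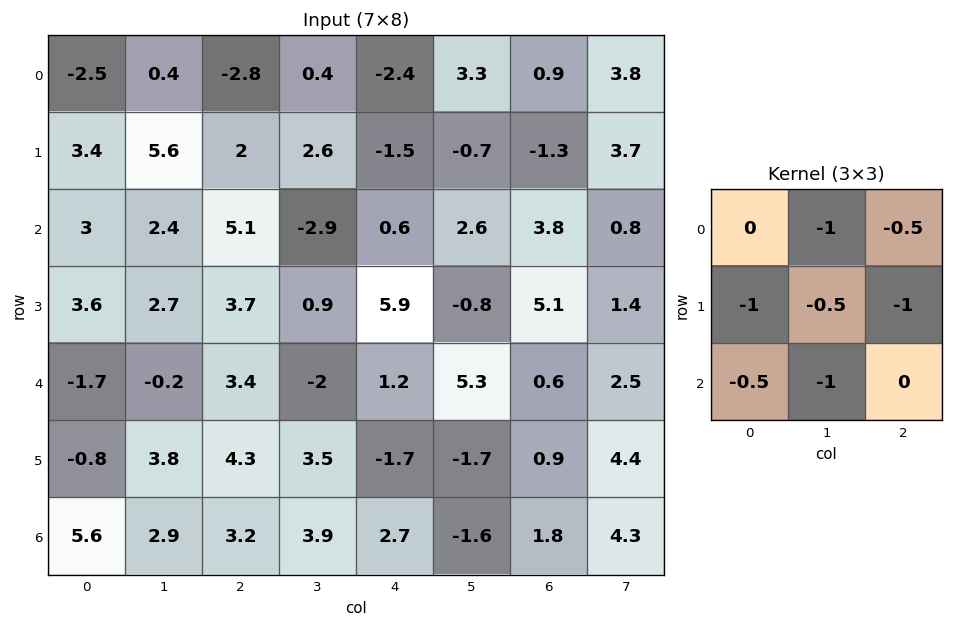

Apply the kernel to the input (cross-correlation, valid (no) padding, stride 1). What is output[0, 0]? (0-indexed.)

-11.1

The receptive field on the input at this output position is [-2.5 0.4 -2.8 / 3.4 5.6 2 / 3 2.4 5.1]. Elementwise product with the kernel and sum: 0.4·-1 + -2.8·-0.5 + 3.4·-1 + 5.6·-0.5 + 2·-1 + 3·-0.5 + 2.4·-1.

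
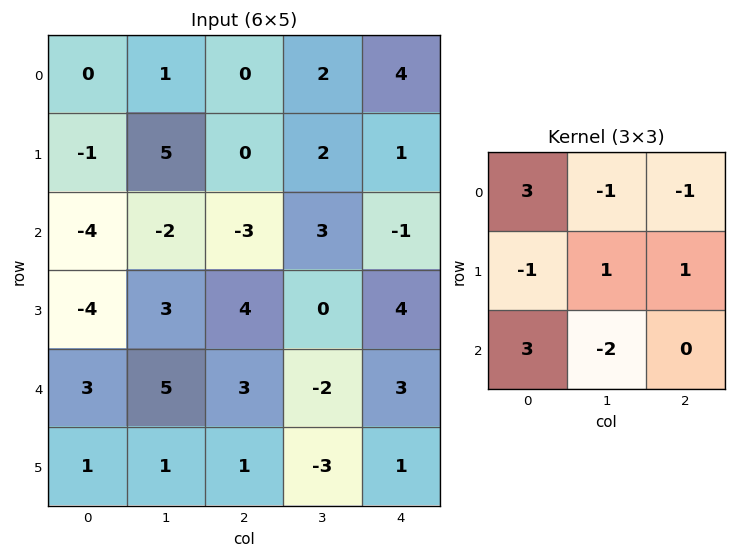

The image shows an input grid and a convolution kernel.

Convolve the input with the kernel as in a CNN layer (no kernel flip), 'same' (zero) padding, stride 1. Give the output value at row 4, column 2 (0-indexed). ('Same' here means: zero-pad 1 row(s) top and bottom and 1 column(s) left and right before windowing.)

2

The receptive field on the zero-padded input at this output position is [3 4 0 / 5 3 -2 / 1 1 -3]. Elementwise product with the kernel and sum: 3·3 + 4·-1 + 0·-1 + 5·-1 + 3·1 + -2·1 + 1·3 + 1·-2.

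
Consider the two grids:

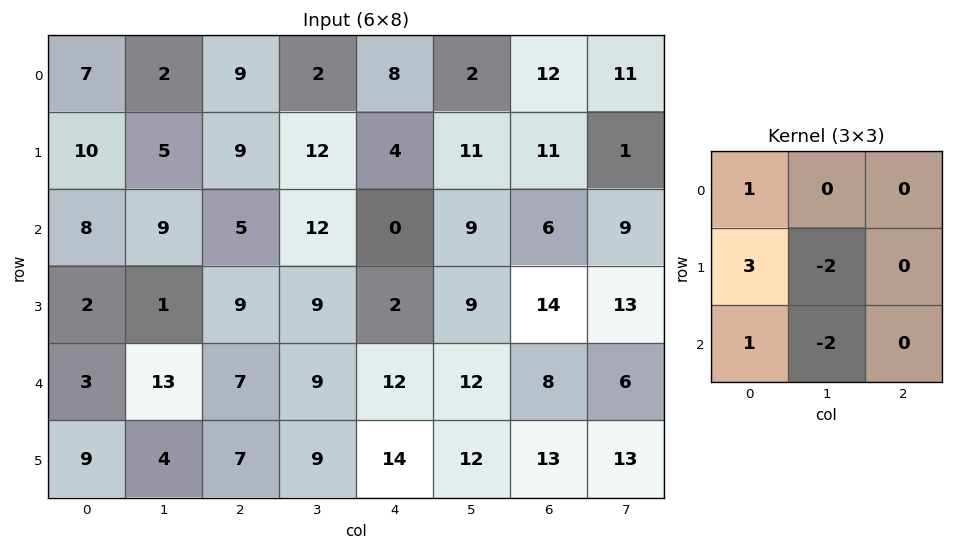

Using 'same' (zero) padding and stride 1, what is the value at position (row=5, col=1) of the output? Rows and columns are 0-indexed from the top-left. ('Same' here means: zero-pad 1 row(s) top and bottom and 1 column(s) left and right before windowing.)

The receptive field on the zero-padded input at this output position is [3 13 7 / 9 4 7 / 0 0 0]. Elementwise product with the kernel and sum: 3·1 + 9·3 + 4·-2 + 0·1 + 0·-2.

22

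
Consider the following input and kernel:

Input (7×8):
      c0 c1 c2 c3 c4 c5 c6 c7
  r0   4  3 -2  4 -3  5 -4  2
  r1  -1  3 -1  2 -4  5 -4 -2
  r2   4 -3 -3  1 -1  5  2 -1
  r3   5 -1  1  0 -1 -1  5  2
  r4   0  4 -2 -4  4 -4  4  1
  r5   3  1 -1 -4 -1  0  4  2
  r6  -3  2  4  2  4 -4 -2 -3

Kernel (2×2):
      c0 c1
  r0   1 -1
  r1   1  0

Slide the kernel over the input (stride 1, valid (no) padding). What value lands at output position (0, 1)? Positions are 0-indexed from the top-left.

The receptive field on the input at this output position is [3 -2 / 3 -1]. Elementwise product with the kernel and sum: 3·1 + -2·-1 + 3·1.

8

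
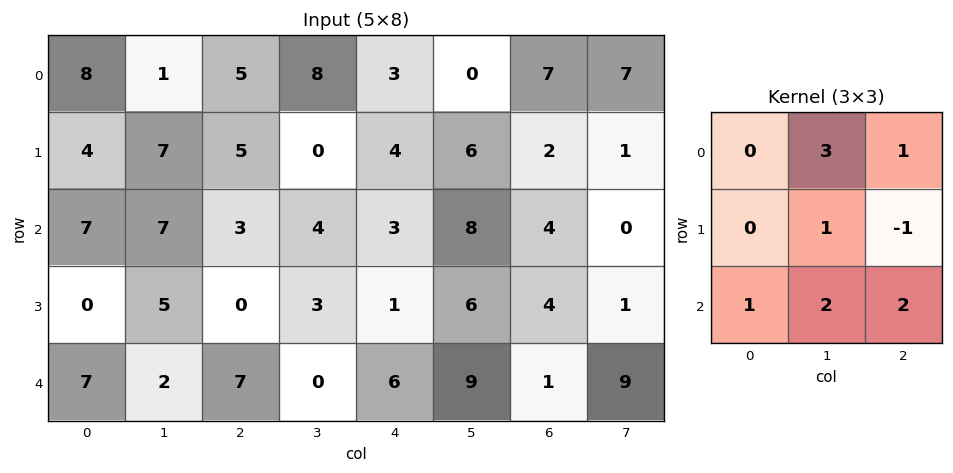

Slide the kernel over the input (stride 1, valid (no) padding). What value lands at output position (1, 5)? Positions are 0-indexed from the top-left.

27

The receptive field on the input at this output position is [6 2 1 / 8 4 0 / 6 4 1]. Elementwise product with the kernel and sum: 2·3 + 1·1 + 4·1 + 0·-1 + 6·1 + 4·2 + 1·2.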